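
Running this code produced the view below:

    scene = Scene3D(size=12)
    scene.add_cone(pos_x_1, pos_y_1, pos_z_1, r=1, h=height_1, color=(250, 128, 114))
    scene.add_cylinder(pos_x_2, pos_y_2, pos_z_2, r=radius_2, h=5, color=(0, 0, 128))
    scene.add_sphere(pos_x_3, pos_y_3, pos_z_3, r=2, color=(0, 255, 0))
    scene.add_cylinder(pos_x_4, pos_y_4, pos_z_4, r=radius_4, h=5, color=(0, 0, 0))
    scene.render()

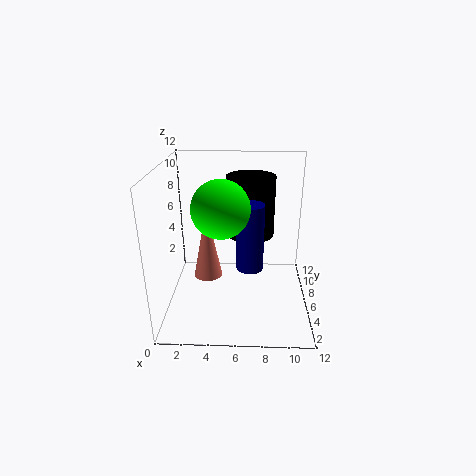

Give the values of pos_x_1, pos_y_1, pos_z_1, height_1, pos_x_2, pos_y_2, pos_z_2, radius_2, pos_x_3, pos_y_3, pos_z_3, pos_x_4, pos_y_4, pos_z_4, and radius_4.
pos_x_1 = 4; pos_y_1 = 2; pos_z_1 = 5; height_1 = 5; pos_x_2 = 7; pos_y_2 = 3; pos_z_2 = 5; radius_2 = 1; pos_x_3 = 5; pos_y_3 = 2; pos_z_3 = 10; pos_x_4 = 7; pos_y_4 = 7; pos_z_4 = 6; radius_4 = 2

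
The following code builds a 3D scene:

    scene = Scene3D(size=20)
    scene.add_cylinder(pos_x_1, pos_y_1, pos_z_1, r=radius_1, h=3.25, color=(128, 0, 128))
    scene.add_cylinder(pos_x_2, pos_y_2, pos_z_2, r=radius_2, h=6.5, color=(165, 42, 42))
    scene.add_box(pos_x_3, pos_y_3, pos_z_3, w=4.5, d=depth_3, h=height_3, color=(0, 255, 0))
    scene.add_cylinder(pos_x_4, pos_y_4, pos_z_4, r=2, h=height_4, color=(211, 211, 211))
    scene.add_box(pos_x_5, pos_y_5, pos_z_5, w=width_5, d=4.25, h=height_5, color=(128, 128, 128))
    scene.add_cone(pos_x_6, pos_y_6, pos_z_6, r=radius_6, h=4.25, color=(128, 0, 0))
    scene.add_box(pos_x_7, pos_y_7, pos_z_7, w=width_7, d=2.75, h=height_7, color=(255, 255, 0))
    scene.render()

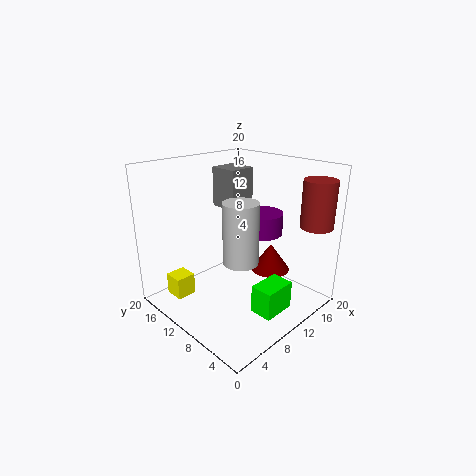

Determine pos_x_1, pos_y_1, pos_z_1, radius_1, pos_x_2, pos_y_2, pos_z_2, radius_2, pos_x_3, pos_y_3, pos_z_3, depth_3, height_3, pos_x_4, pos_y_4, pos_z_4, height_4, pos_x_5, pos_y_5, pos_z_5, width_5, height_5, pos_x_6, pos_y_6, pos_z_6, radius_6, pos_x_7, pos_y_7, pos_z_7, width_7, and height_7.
pos_x_1 = 16
pos_y_1 = 11
pos_z_1 = 8.75
radius_1 = 3.25
pos_x_2 = 17.25
pos_y_2 = 2.25
pos_z_2 = 11.75
radius_2 = 2.25
pos_x_3 = 7.25
pos_y_3 = 1.75
pos_z_3 = 2
depth_3 = 3
height_3 = 3.75
pos_x_4 = 4.25
pos_y_4 = 3.75
pos_z_4 = 10.75
height_4 = 7
pos_x_5 = 11.25
pos_y_5 = 12.25
pos_z_5 = 13
width_5 = 4
height_5 = 5.75
pos_x_6 = 16.75
pos_y_6 = 9.5
pos_z_6 = 2.75
radius_6 = 3
pos_x_7 = 2
pos_y_7 = 13.5
pos_z_7 = 2
width_7 = 2.75
height_7 = 3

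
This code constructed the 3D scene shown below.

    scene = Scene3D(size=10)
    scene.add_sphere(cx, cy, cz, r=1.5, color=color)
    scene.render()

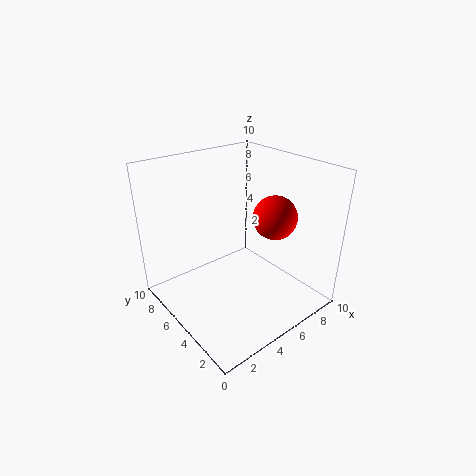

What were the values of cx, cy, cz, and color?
cx = 7
cy = 3.5
cz = 6.5
color = 'red'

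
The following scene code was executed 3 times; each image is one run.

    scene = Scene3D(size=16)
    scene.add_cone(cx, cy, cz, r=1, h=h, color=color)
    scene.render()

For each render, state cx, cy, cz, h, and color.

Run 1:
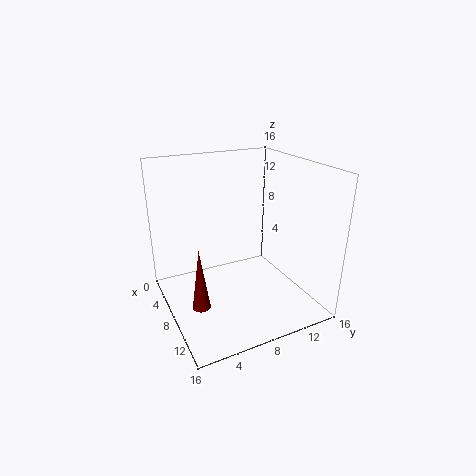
cx = 9, cy = 3, cz = 1, h = 7, color = 'maroon'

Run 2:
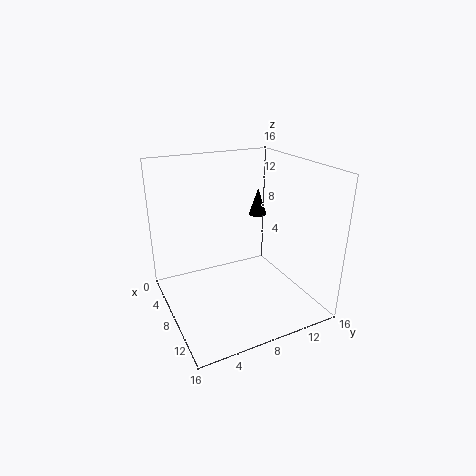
cx = 7, cy = 11, cz = 10, h = 3, color = 'black'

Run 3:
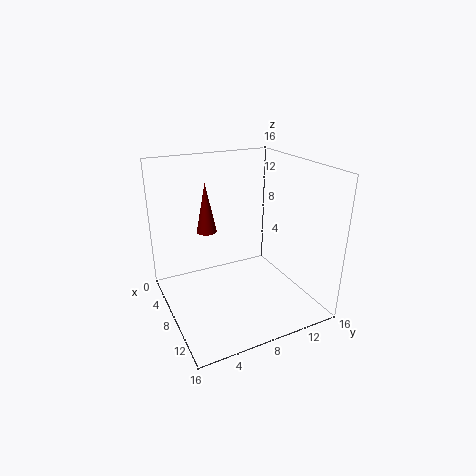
cx = 9, cy = 4, cz = 10, h = 5, color = 'maroon'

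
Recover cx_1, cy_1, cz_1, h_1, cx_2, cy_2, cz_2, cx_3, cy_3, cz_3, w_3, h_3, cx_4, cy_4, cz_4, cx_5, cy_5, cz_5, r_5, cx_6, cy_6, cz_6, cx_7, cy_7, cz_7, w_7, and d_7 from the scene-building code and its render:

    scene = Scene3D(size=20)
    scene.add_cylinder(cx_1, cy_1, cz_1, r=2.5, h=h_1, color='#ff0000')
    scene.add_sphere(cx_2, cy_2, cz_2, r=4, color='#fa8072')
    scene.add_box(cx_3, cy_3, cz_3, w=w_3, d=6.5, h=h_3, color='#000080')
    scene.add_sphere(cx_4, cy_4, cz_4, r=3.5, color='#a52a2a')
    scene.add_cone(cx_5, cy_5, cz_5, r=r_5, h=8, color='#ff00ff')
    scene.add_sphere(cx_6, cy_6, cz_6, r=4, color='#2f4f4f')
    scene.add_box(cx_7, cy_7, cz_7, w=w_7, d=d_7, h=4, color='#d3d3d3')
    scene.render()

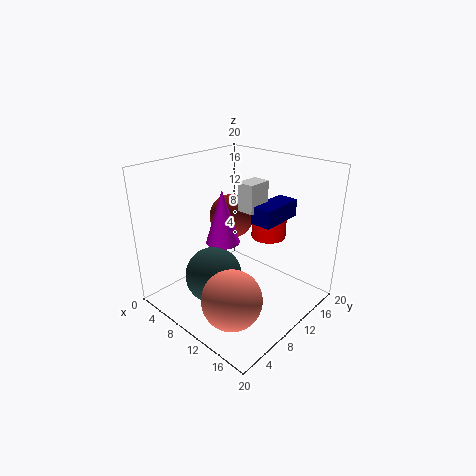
cx_1 = 11.5; cy_1 = 15; cz_1 = 9; h_1 = 4; cx_2 = 13.5; cy_2 = 5; cz_2 = 4; cx_3 = 11; cy_3 = 11.5; cz_3 = 12; w_3 = 3; h_3 = 2.5; cx_4 = 4; cy_4 = 15; cz_4 = 10; cx_5 = 6.5; cy_5 = 10.5; cz_5 = 8; r_5 = 2.5; cx_6 = 8; cy_6 = 7; cz_6 = 4.5; cx_7 = 9; cy_7 = 11; cz_7 = 13.5; w_7 = 2.5; d_7 = 3.5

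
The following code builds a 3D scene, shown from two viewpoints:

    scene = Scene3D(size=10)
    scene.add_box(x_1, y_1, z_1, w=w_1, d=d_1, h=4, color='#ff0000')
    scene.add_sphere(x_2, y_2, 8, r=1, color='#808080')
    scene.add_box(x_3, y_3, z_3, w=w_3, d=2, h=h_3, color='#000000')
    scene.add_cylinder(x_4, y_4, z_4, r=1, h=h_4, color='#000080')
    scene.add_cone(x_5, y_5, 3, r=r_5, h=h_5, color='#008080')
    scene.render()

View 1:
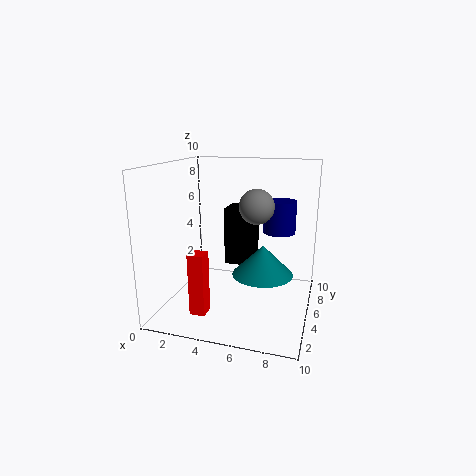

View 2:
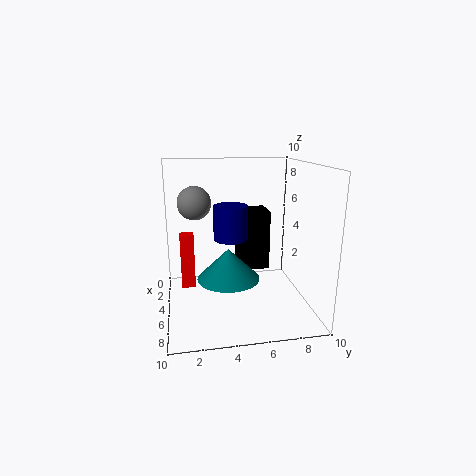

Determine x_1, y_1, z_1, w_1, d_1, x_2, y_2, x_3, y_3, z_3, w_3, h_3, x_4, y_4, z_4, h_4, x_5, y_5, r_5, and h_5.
x_1 = 3, y_1 = 1, z_1 = 1, w_1 = 1, d_1 = 1, x_2 = 7, y_2 = 2, x_3 = 4, y_3 = 5, z_3 = 3, w_3 = 2, h_3 = 4, x_4 = 8, y_4 = 4, z_4 = 6, h_4 = 2, x_5 = 7, y_5 = 4, r_5 = 2, h_5 = 2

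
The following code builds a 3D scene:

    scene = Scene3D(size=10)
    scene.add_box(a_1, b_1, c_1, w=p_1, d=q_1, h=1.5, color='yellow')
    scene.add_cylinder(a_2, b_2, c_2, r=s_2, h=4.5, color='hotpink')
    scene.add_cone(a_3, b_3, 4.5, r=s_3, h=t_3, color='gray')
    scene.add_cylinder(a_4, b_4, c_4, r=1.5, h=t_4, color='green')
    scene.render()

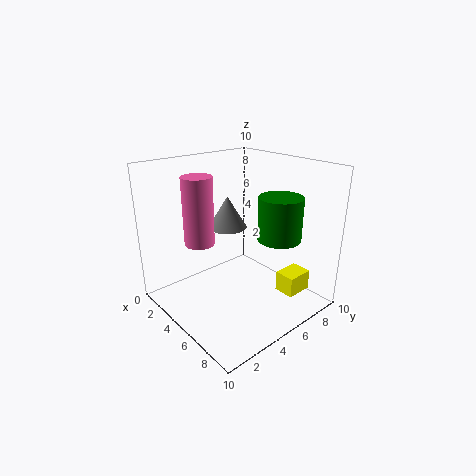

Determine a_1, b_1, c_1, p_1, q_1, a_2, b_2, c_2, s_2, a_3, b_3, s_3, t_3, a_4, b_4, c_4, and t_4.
a_1 = 6.5, b_1 = 7.5, c_1 = 0.5, p_1 = 1.5, q_1 = 2, a_2 = 4, b_2 = 2.5, c_2 = 5, s_2 = 1, a_3 = 2, b_3 = 6.5, s_3 = 1.5, t_3 = 2.5, a_4 = 7, b_4 = 7, c_4 = 5, t_4 = 3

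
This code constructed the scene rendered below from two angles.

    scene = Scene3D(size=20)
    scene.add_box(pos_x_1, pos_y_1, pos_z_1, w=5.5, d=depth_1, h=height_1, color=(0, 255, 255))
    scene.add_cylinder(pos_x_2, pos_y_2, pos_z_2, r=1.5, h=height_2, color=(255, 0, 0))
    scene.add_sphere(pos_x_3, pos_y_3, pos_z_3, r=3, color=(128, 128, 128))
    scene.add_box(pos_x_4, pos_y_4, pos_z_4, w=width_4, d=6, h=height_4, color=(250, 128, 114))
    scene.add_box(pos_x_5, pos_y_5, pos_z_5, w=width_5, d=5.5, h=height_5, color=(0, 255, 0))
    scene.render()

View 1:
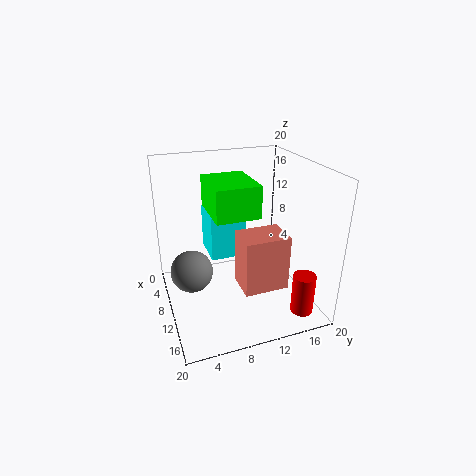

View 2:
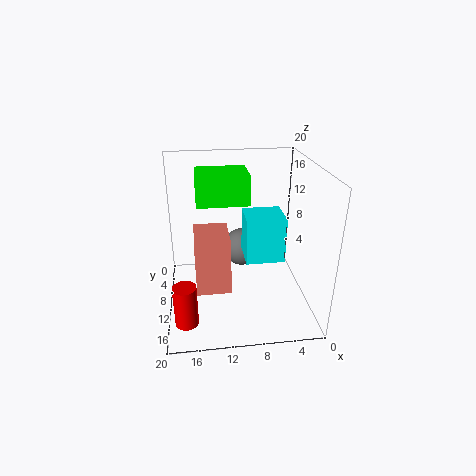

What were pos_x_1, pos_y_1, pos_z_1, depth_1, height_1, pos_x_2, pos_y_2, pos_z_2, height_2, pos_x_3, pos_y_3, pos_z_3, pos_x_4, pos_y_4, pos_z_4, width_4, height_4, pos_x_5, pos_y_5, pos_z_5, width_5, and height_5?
pos_x_1 = 3.5; pos_y_1 = 6.5; pos_z_1 = 6.5; depth_1 = 5; height_1 = 6.5; pos_x_2 = 17.5; pos_y_2 = 16.5; pos_z_2 = 1.5; height_2 = 5.5; pos_x_3 = 8.5; pos_y_3 = 3.5; pos_z_3 = 5; pos_x_4 = 11.5; pos_y_4 = 9; pos_z_4 = 4.5; width_4 = 4.5; height_4 = 7.5; pos_x_5 = 8.5; pos_y_5 = 5.5; pos_z_5 = 15; width_5 = 7; height_5 = 4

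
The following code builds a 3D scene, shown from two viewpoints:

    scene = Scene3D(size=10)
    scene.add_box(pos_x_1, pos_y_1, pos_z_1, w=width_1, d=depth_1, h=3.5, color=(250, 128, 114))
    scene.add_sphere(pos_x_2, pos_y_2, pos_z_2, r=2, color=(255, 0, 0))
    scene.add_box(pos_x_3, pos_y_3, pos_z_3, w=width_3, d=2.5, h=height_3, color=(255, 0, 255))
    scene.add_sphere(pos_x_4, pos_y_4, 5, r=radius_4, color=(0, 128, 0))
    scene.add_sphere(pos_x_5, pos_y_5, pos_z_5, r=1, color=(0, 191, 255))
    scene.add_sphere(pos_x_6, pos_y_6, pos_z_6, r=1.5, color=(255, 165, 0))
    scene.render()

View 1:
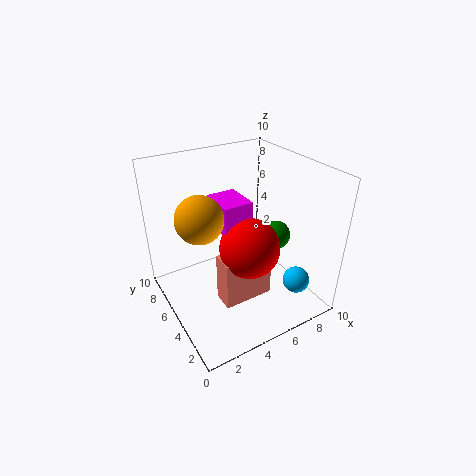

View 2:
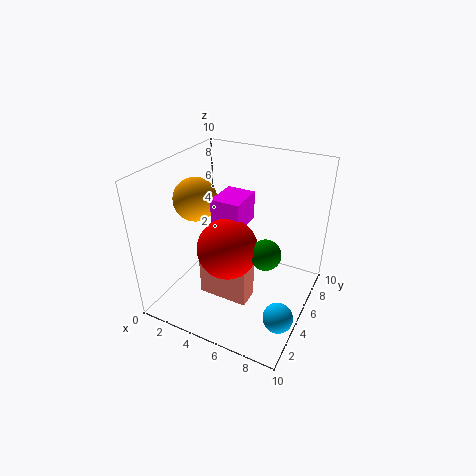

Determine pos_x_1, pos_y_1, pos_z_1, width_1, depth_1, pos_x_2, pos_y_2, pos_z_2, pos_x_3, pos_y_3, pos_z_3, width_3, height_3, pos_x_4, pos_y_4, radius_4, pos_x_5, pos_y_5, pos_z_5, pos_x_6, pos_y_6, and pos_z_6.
pos_x_1 = 3
pos_y_1 = 3
pos_z_1 = 1
width_1 = 3.5
depth_1 = 1.5
pos_x_2 = 5
pos_y_2 = 3.5
pos_z_2 = 5
pos_x_3 = 3.5
pos_y_3 = 4
pos_z_3 = 6
width_3 = 2
height_3 = 2
pos_x_4 = 7.5
pos_y_4 = 4
radius_4 = 1
pos_x_5 = 9
pos_y_5 = 3
pos_z_5 = 1
pos_x_6 = 2
pos_y_6 = 4.5
pos_z_6 = 7.5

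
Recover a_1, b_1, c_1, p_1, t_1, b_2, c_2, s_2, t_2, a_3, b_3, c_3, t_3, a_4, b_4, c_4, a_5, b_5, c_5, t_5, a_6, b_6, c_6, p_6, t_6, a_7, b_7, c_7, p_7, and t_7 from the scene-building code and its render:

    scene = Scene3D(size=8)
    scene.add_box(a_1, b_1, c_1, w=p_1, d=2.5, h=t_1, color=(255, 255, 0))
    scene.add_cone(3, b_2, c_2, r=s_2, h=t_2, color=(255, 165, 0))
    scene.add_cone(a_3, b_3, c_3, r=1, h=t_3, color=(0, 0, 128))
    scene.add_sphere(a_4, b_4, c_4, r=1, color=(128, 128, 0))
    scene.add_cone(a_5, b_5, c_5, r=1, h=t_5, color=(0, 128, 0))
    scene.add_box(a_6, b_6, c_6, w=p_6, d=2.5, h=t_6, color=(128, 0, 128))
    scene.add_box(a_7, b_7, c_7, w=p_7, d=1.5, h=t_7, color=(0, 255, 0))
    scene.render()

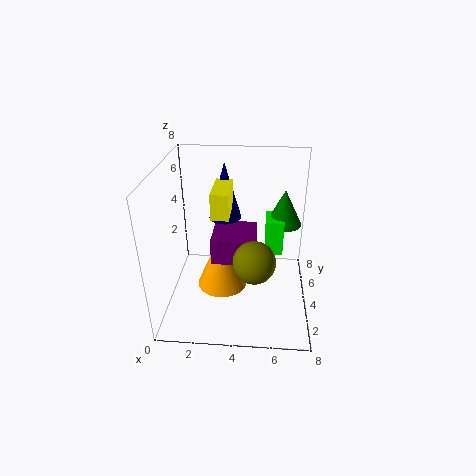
a_1 = 2.5
b_1 = 4
c_1 = 5
p_1 = 1
t_1 = 1.5
b_2 = 4.5
c_2 = 0.5
s_2 = 1.5
t_2 = 3.5
a_3 = 3
b_3 = 6.5
c_3 = 4
t_3 = 3.5
a_4 = 5
b_4 = 1
c_4 = 4.5
a_5 = 6.5
b_5 = 5
c_5 = 4.5
t_5 = 2
a_6 = 2.5
b_6 = 3.5
c_6 = 2.5
p_6 = 2.5
t_6 = 1.5
a_7 = 5.5
b_7 = 4
c_7 = 3
p_7 = 1
t_7 = 2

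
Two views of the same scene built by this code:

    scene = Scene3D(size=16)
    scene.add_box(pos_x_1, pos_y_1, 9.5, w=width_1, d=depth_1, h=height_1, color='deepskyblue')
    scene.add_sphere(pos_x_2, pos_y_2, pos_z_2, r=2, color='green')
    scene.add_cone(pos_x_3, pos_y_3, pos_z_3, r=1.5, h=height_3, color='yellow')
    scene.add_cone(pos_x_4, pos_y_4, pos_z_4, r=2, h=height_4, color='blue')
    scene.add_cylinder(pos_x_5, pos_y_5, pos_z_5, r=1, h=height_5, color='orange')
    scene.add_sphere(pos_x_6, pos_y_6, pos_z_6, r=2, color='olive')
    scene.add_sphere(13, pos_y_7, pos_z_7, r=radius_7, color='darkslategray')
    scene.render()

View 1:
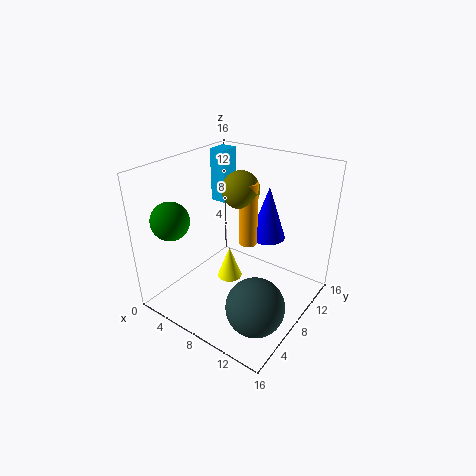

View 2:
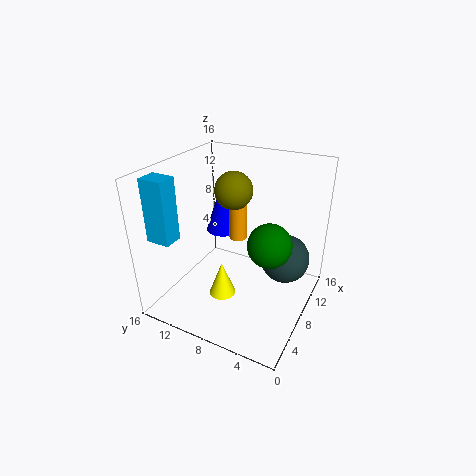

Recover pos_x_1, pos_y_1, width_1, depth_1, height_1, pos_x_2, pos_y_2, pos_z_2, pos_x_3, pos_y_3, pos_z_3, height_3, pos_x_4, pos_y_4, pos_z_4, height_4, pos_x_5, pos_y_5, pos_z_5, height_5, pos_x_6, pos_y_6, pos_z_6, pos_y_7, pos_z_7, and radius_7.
pos_x_1 = 1; pos_y_1 = 12; width_1 = 2; depth_1 = 2.5; height_1 = 6.5; pos_x_2 = 3.5; pos_y_2 = 2.5; pos_z_2 = 11; pos_x_3 = 6; pos_y_3 = 9; pos_z_3 = 1.5; height_3 = 4; pos_x_4 = 10; pos_y_4 = 11; pos_z_4 = 7.5; height_4 = 6; pos_x_5 = 9; pos_y_5 = 8.5; pos_z_5 = 7.5; height_5 = 7; pos_x_6 = 8; pos_y_6 = 8.5; pos_z_6 = 13.5; pos_y_7 = 4; pos_z_7 = 3.5; radius_7 = 3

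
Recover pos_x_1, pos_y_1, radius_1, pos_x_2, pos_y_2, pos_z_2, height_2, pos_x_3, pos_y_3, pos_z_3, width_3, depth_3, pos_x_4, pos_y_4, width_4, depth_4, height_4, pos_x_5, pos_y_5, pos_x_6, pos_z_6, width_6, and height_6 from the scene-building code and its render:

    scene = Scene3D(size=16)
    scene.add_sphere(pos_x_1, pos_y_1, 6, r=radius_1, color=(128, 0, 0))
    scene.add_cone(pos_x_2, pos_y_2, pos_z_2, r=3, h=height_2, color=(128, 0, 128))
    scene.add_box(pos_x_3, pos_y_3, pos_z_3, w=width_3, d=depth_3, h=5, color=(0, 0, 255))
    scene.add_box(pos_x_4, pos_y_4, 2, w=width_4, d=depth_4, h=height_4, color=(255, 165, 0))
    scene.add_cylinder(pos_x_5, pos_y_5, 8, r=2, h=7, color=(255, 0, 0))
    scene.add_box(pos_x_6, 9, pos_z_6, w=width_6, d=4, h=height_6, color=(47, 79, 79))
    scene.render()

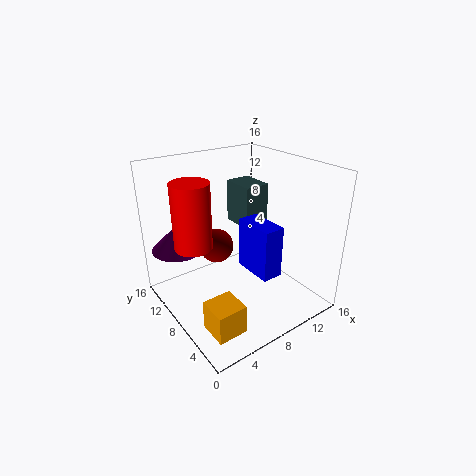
pos_x_1 = 7; pos_y_1 = 11; radius_1 = 2; pos_x_2 = 3; pos_y_2 = 13; pos_z_2 = 6; height_2 = 3; pos_x_3 = 6; pos_y_3 = 1; pos_z_3 = 7; width_3 = 2; depth_3 = 4; pos_x_4 = 1; pos_y_4 = 1; width_4 = 3; depth_4 = 3; height_4 = 3; pos_x_5 = 3; pos_y_5 = 9; pos_x_6 = 10; pos_z_6 = 8; width_6 = 3; height_6 = 5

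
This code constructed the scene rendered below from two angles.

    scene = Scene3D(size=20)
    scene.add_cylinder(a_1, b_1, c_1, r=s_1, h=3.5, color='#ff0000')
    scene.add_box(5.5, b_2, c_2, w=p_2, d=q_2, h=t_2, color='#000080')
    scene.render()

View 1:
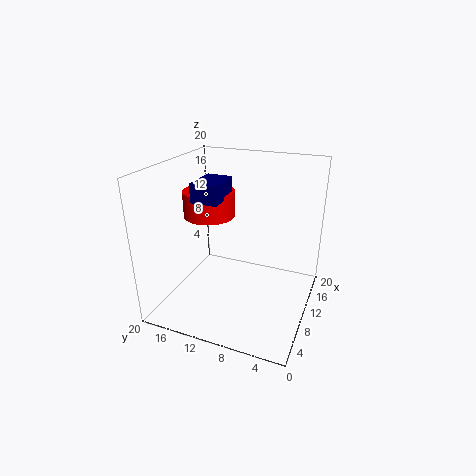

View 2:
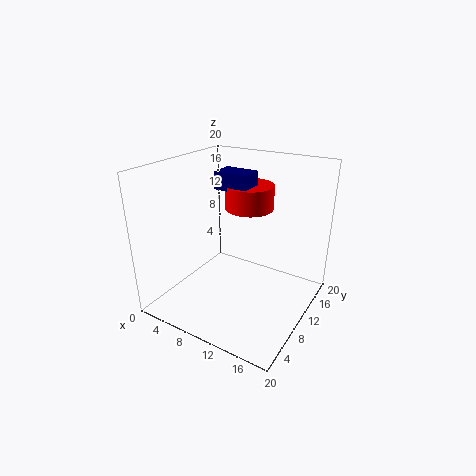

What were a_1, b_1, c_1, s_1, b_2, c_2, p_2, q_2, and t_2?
a_1 = 9.5
b_1 = 14
c_1 = 13
s_1 = 3.5
b_2 = 11
c_2 = 16
p_2 = 5
q_2 = 3.5
t_2 = 2.5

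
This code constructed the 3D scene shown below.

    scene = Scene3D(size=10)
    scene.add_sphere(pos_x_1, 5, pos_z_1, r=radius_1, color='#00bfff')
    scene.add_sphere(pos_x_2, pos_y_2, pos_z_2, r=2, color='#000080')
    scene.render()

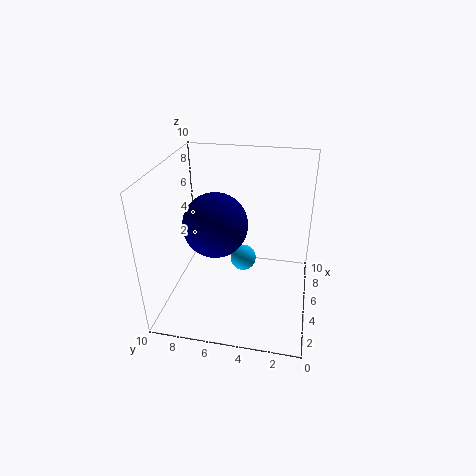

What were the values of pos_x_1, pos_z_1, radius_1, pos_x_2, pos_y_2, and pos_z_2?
pos_x_1 = 7
pos_z_1 = 2
radius_1 = 1
pos_x_2 = 3
pos_y_2 = 6
pos_z_2 = 7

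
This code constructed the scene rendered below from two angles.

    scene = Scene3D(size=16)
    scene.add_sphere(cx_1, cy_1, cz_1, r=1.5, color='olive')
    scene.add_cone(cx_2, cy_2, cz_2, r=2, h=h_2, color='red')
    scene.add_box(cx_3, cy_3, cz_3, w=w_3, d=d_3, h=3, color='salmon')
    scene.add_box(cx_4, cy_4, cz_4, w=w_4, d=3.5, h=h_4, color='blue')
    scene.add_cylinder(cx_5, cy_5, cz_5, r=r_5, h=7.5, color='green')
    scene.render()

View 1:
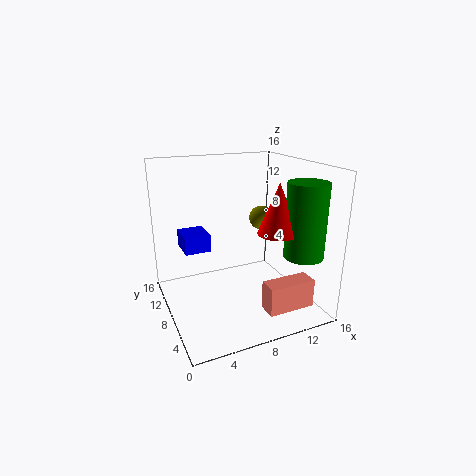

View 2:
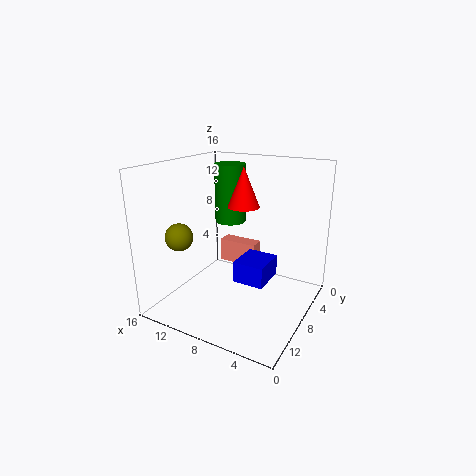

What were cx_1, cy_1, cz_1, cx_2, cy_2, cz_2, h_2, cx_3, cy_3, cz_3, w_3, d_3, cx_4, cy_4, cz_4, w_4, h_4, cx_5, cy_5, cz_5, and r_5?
cx_1 = 13, cy_1 = 12, cz_1 = 8.5, cx_2 = 10, cy_2 = 3, cz_2 = 10, h_2 = 5, cx_3 = 8.5, cy_3 = 1, cz_3 = 2, w_3 = 5, d_3 = 2, cx_4 = 2.5, cy_4 = 10, cz_4 = 6, w_4 = 3, h_4 = 2, cx_5 = 12.5, cy_5 = 2, cz_5 = 7.5, r_5 = 2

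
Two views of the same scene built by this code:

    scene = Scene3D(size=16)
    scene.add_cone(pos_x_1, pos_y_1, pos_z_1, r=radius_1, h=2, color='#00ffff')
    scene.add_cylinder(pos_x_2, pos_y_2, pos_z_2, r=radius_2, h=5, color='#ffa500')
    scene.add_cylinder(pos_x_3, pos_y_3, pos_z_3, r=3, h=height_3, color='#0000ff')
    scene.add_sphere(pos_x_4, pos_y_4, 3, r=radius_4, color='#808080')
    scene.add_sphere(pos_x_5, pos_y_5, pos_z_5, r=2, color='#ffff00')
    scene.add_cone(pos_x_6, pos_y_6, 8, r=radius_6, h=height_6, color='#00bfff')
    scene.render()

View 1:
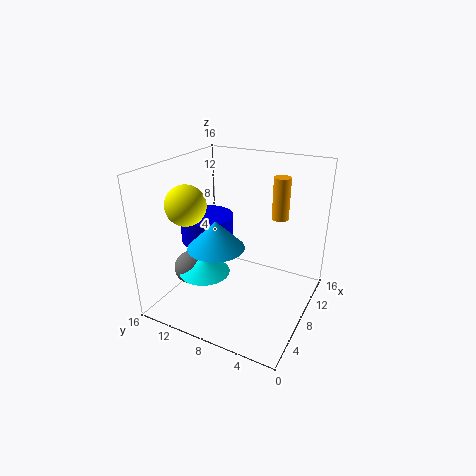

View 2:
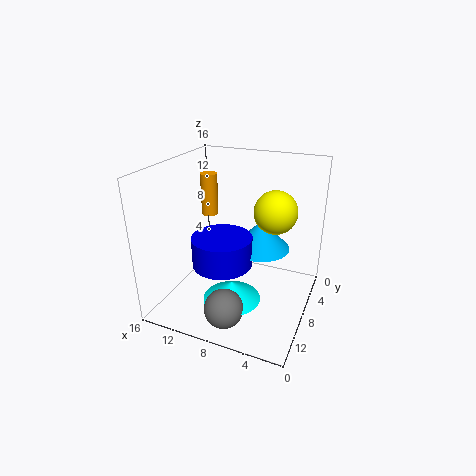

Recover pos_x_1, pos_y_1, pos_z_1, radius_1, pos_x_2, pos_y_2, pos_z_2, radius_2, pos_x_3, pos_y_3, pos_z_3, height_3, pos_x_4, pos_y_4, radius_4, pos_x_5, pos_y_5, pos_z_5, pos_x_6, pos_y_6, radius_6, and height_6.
pos_x_1 = 7, pos_y_1 = 12, pos_z_1 = 3, radius_1 = 3, pos_x_2 = 13, pos_y_2 = 5, pos_z_2 = 9, radius_2 = 1, pos_x_3 = 8, pos_y_3 = 12, pos_z_3 = 7, height_3 = 3, pos_x_4 = 7, pos_y_4 = 14, radius_4 = 2, pos_x_5 = 3, pos_y_5 = 11, pos_z_5 = 13, pos_x_6 = 5, pos_y_6 = 9, radius_6 = 3, height_6 = 3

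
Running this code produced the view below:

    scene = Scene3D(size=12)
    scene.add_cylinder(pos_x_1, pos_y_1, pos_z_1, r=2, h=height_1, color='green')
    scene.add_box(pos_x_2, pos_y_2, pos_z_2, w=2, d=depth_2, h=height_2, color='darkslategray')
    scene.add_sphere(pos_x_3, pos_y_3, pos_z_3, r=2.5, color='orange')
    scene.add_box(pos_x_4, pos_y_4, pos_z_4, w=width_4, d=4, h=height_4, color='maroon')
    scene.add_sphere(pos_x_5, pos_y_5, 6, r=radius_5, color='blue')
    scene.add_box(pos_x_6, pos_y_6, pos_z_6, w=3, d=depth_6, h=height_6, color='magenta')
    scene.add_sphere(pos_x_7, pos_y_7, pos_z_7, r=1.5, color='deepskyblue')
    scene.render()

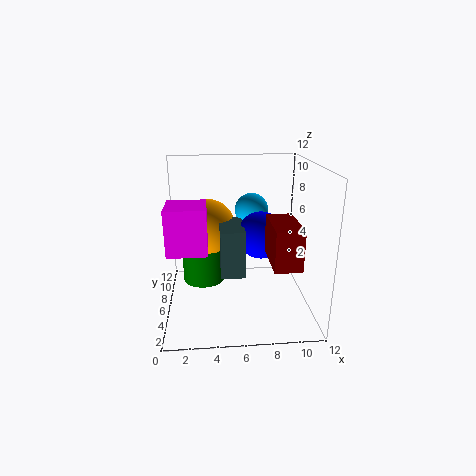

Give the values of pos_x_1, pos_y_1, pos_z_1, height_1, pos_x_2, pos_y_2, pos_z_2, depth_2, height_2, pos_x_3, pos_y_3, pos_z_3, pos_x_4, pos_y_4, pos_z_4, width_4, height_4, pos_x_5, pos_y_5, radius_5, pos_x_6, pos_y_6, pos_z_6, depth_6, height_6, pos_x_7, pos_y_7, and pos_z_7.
pos_x_1 = 3; pos_y_1 = 9.5; pos_z_1 = 0.5; height_1 = 5.5; pos_x_2 = 4.5; pos_y_2 = 4.5; pos_z_2 = 3; depth_2 = 4; height_2 = 4; pos_x_3 = 3.5; pos_y_3 = 9; pos_z_3 = 6; pos_x_4 = 8; pos_y_4 = 0.5; pos_z_4 = 5.5; width_4 = 2; height_4 = 3; pos_x_5 = 8; pos_y_5 = 6.5; radius_5 = 2; pos_x_6 = 0.5; pos_y_6 = 2.5; pos_z_6 = 6; depth_6 = 3; height_6 = 3.5; pos_x_7 = 7.5; pos_y_7 = 9; pos_z_7 = 7.5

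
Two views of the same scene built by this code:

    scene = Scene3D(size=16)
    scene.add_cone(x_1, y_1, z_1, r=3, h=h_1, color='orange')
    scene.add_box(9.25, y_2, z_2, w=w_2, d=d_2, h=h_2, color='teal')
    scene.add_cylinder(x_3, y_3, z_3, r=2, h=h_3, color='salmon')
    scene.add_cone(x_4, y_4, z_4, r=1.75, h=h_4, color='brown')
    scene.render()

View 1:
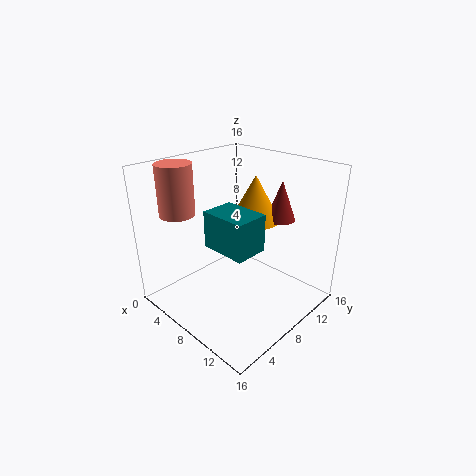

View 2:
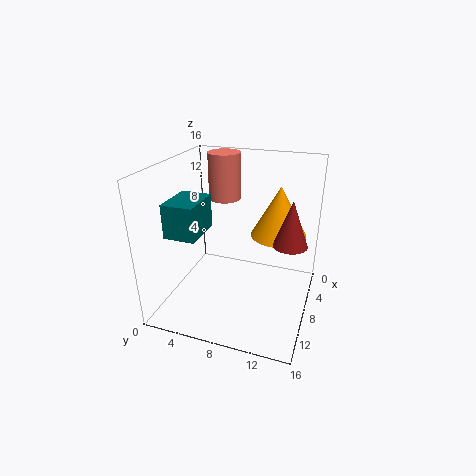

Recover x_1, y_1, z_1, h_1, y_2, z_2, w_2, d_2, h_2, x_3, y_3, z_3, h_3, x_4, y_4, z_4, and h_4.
x_1 = 6.75; y_1 = 12.25; z_1 = 8.5; h_1 = 5.5; y_2 = 2.25; z_2 = 9.75; w_2 = 4.5; d_2 = 3.25; h_2 = 3.5; x_3 = 2.25; y_3 = 4.25; z_3 = 10.25; h_3 = 5.75; x_4 = 9.25; y_4 = 14; z_4 = 8.75; h_4 = 4.75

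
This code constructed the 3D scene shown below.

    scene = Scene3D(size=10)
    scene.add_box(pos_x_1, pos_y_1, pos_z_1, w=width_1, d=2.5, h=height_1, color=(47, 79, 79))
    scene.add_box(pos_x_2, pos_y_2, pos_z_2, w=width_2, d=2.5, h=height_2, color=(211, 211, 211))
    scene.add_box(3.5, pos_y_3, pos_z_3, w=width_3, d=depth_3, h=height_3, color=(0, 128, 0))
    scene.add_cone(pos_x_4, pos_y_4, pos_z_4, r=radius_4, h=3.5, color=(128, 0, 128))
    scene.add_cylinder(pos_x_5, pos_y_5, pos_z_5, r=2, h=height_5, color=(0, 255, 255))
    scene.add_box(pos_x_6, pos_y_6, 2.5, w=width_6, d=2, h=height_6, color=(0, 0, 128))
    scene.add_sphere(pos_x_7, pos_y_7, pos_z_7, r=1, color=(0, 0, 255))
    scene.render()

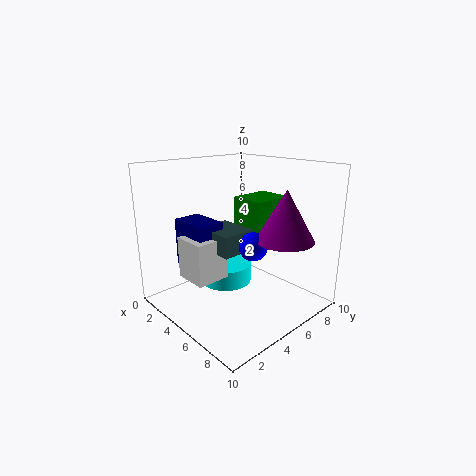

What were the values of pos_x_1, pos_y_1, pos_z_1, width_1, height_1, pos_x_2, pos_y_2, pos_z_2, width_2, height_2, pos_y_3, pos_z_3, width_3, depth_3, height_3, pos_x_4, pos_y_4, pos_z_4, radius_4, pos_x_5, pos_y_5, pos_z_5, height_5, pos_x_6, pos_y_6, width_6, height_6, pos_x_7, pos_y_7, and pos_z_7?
pos_x_1 = 2.5
pos_y_1 = 3.5
pos_z_1 = 4
width_1 = 3
height_1 = 1.5
pos_x_2 = 2
pos_y_2 = 2
pos_z_2 = 2
width_2 = 2.5
height_2 = 3
pos_y_3 = 6
pos_z_3 = 4
width_3 = 2.5
depth_3 = 3
height_3 = 3.5
pos_x_4 = 7.5
pos_y_4 = 7
pos_z_4 = 5
radius_4 = 2
pos_x_5 = 2.5
pos_y_5 = 6
pos_z_5 = 0.5
height_5 = 1.5
pos_x_6 = 1
pos_y_6 = 2.5
width_6 = 3
height_6 = 3.5
pos_x_7 = 6
pos_y_7 = 5.5
pos_z_7 = 4.5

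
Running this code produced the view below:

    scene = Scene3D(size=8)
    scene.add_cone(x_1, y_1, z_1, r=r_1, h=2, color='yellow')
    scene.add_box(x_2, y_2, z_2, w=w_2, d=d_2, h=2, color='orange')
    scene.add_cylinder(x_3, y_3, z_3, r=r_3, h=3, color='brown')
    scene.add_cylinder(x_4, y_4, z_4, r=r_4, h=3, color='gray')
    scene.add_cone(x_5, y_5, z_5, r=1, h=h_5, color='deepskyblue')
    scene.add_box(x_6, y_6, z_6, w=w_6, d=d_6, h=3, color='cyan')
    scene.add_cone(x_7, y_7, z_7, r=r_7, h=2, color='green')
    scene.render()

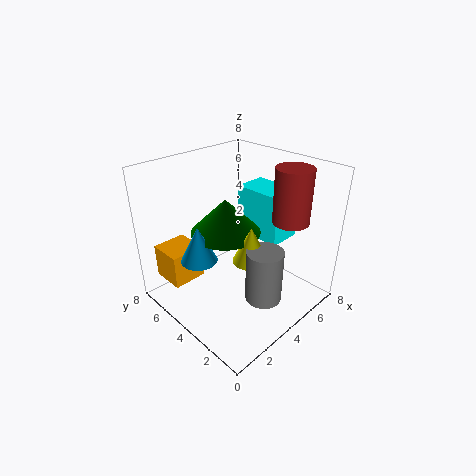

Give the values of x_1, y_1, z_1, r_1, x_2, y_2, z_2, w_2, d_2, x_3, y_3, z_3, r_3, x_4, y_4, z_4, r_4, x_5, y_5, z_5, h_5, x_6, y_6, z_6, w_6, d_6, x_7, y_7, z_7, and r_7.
x_1 = 4, y_1 = 3, z_1 = 3, r_1 = 1, x_2 = 1, y_2 = 6, z_2 = 1, w_2 = 2, d_2 = 2, x_3 = 6, y_3 = 2, z_3 = 5, r_3 = 1, x_4 = 4, y_4 = 2, z_4 = 1, r_4 = 1, x_5 = 2, y_5 = 5, z_5 = 3, h_5 = 2, x_6 = 6, y_6 = 3, z_6 = 3, w_6 = 2, d_6 = 3, x_7 = 4, y_7 = 5, z_7 = 4, r_7 = 2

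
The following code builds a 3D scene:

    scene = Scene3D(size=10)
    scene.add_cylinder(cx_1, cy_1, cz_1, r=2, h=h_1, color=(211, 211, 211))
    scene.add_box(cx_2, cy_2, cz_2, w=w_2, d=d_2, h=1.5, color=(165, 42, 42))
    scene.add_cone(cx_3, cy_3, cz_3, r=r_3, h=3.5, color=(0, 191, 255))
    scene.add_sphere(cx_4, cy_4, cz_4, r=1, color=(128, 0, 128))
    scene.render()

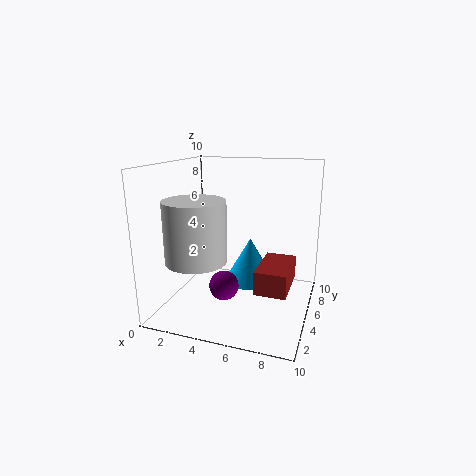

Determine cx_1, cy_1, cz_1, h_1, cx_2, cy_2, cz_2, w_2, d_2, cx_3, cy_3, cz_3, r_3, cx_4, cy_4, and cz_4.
cx_1 = 3, cy_1 = 2.5, cz_1 = 4, h_1 = 4, cx_2 = 7, cy_2 = 2, cz_2 = 2.5, w_2 = 2, d_2 = 3.5, cx_3 = 5, cy_3 = 8, cz_3 = 0.5, r_3 = 2, cx_4 = 4.5, cy_4 = 3.5, cz_4 = 2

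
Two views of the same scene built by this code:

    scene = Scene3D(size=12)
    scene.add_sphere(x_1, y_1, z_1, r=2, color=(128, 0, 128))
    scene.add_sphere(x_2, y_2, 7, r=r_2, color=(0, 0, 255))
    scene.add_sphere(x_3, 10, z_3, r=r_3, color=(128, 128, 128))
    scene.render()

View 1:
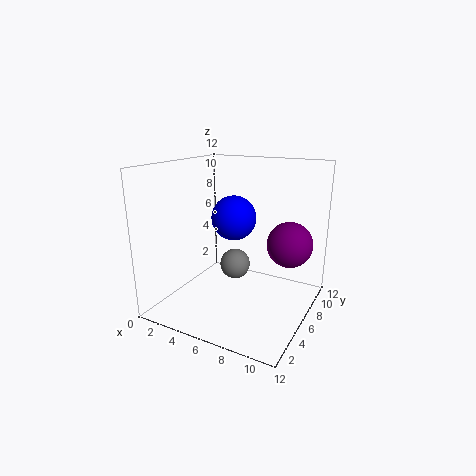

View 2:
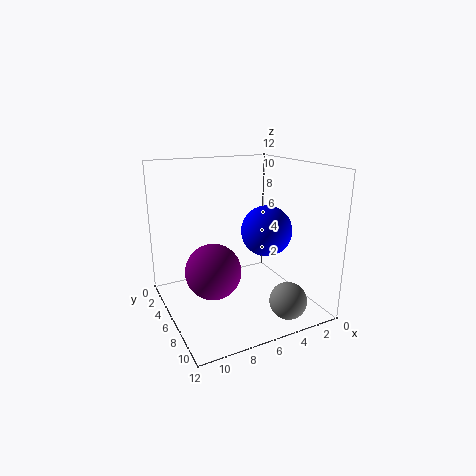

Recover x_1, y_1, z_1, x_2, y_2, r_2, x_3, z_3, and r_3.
x_1 = 9.5; y_1 = 9; z_1 = 5; x_2 = 4.5; y_2 = 8; r_2 = 2; x_3 = 3.5; z_3 = 1.5; r_3 = 1.5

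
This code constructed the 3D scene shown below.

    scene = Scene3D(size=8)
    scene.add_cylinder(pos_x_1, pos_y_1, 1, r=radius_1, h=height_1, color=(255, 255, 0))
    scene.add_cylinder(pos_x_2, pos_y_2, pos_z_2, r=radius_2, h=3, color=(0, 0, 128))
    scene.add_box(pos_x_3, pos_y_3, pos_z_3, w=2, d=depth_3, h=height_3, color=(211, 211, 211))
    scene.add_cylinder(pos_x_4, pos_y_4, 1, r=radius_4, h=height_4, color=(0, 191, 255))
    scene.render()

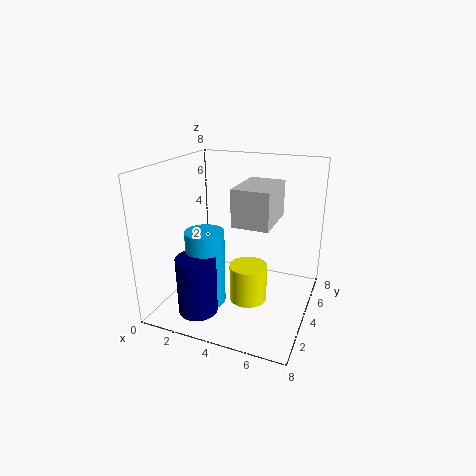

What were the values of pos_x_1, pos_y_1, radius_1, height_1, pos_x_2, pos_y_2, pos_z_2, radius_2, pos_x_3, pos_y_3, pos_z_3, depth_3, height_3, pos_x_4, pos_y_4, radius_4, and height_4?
pos_x_1 = 5, pos_y_1 = 3, radius_1 = 1, height_1 = 2, pos_x_2 = 3, pos_y_2 = 1, pos_z_2 = 1, radius_2 = 1, pos_x_3 = 4, pos_y_3 = 3, pos_z_3 = 5, depth_3 = 3, height_3 = 2, pos_x_4 = 3, pos_y_4 = 2, radius_4 = 1, height_4 = 4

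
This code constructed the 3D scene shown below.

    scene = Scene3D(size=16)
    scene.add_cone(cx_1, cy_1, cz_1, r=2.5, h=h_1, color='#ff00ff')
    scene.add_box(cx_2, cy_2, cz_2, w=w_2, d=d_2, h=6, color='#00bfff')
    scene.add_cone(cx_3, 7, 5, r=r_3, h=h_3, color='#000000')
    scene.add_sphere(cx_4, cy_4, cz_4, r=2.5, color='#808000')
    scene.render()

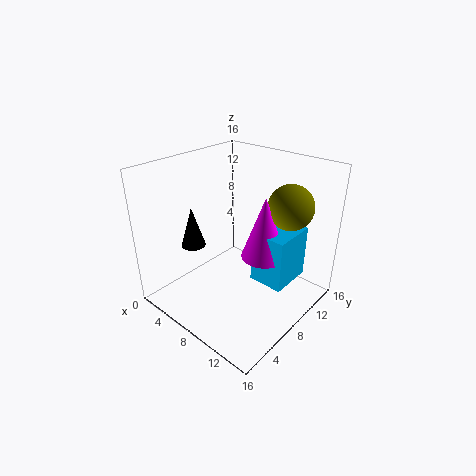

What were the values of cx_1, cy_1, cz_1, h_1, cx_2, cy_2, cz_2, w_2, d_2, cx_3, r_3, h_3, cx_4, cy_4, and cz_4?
cx_1 = 10.5; cy_1 = 9.5; cz_1 = 6; h_1 = 7; cx_2 = 9.5; cy_2 = 8.5; cz_2 = 3; w_2 = 4; d_2 = 5; cx_3 = 1.5; r_3 = 1.5; h_3 = 5; cx_4 = 12; cy_4 = 12; cz_4 = 11.5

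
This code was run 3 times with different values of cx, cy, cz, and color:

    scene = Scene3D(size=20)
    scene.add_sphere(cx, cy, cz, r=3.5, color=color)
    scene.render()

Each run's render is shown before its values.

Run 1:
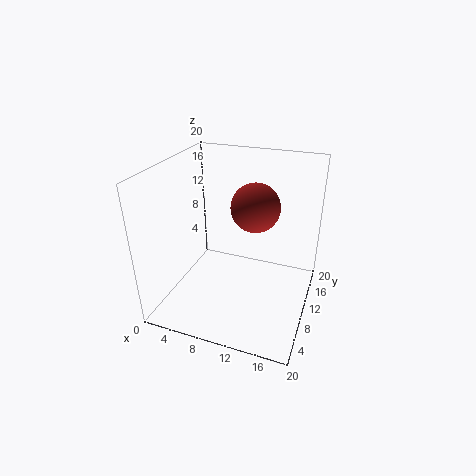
cx = 11.5; cy = 13; cz = 13.5; color = 'brown'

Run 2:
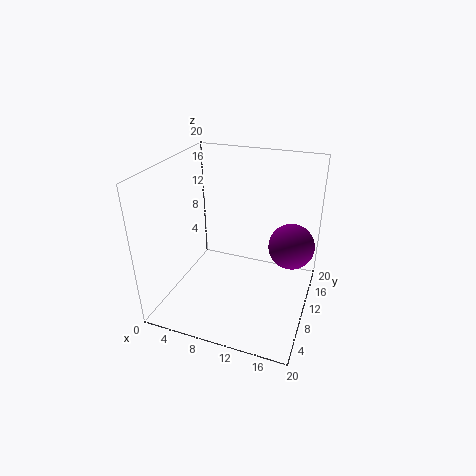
cx = 16.5; cy = 16; cz = 6.5; color = 'purple'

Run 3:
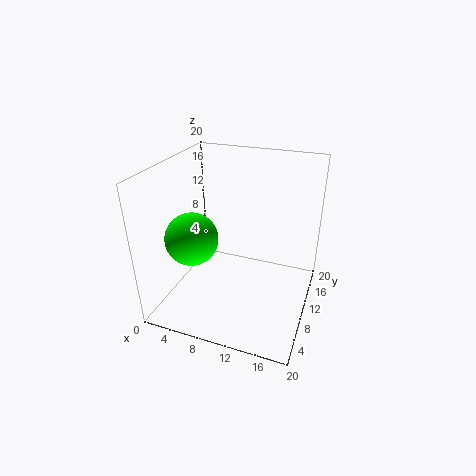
cx = 5; cy = 6; cz = 11; color = 'lime'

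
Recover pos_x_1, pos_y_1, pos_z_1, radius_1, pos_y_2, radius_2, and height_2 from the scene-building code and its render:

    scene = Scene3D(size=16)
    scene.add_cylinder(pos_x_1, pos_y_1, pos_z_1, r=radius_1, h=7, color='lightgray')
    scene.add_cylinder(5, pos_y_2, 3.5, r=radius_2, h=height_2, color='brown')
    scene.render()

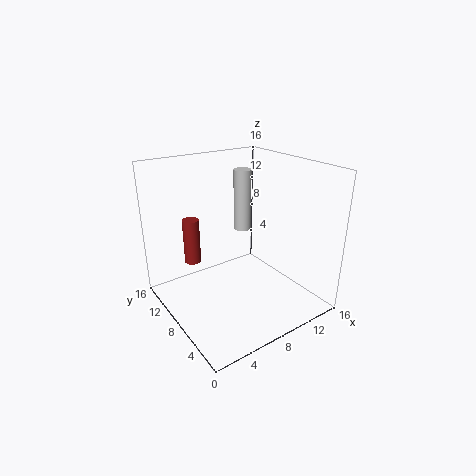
pos_x_1 = 10, pos_y_1 = 10, pos_z_1 = 8, radius_1 = 1, pos_y_2 = 13.5, radius_2 = 1, height_2 = 5.5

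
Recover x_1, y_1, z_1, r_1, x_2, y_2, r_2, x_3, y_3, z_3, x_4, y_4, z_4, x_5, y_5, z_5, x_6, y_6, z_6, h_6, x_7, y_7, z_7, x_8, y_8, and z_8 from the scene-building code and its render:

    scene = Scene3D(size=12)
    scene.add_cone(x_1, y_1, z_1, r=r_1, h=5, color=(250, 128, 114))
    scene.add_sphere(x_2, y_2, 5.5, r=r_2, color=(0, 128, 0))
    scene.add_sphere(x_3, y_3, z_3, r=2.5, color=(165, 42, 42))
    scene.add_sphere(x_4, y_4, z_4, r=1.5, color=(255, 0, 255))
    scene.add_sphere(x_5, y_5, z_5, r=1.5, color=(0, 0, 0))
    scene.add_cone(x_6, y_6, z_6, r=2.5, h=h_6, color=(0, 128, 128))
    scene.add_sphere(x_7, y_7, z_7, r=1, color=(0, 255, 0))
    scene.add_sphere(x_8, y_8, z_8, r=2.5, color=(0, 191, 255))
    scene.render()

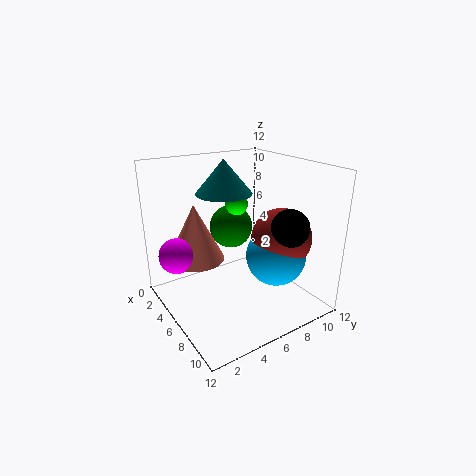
x_1 = 3
y_1 = 3.5
z_1 = 3.5
r_1 = 2.5
x_2 = 2.5
y_2 = 7.5
r_2 = 2
x_3 = 8
y_3 = 9
z_3 = 6
x_4 = 3.5
y_4 = 1.5
z_4 = 4.5
x_5 = 9.5
y_5 = 8.5
z_5 = 7.5
x_6 = 3
y_6 = 6.5
z_6 = 9
h_6 = 3
x_7 = 3.5
y_7 = 7.5
z_7 = 8
x_8 = 8
y_8 = 8.5
z_8 = 4.5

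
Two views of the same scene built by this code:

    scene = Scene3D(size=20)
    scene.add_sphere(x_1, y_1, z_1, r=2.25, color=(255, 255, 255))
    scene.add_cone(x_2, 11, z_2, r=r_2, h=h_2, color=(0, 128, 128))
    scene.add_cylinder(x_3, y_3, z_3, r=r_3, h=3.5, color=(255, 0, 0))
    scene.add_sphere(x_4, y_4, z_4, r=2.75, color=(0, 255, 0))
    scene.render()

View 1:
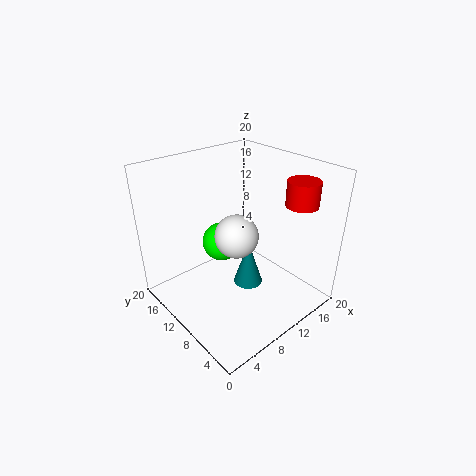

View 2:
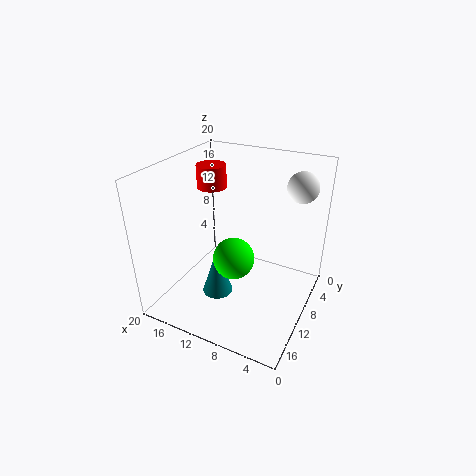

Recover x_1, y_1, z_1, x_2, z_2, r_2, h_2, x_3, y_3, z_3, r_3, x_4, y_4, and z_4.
x_1 = 3.5, y_1 = 2.75, z_1 = 16, x_2 = 13, z_2 = 0.5, r_2 = 2.25, h_2 = 7, x_3 = 17, y_3 = 5, z_3 = 14.5, r_3 = 2.25, x_4 = 9.25, y_4 = 12.75, z_4 = 8.5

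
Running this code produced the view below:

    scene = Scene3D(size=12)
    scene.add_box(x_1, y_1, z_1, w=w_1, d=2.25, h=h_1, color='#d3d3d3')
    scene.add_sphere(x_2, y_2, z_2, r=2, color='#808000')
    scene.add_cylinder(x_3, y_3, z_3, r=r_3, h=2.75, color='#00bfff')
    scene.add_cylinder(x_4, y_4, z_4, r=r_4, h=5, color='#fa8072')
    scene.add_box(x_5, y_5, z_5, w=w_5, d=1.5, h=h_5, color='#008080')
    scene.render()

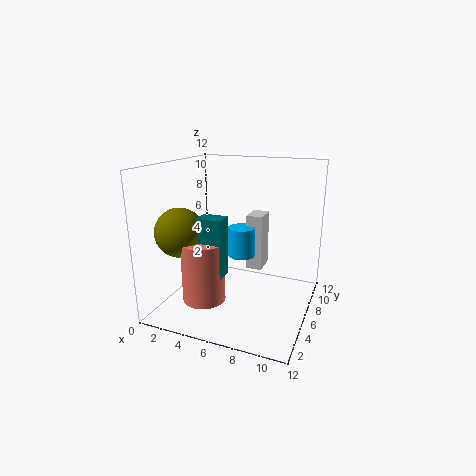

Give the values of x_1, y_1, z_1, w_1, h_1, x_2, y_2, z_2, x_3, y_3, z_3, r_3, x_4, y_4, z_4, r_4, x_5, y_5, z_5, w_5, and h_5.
x_1 = 5.5, y_1 = 9.25, z_1 = 1.75, w_1 = 1.5, h_1 = 5.25, x_2 = 2, y_2 = 3.5, z_2 = 6.75, x_3 = 5.25, y_3 = 8.75, z_3 = 3.25, r_3 = 1.25, x_4 = 4, y_4 = 3.5, z_4 = 1.25, r_4 = 1.75, x_5 = 3.75, y_5 = 3, z_5 = 3.5, w_5 = 2, h_5 = 4.75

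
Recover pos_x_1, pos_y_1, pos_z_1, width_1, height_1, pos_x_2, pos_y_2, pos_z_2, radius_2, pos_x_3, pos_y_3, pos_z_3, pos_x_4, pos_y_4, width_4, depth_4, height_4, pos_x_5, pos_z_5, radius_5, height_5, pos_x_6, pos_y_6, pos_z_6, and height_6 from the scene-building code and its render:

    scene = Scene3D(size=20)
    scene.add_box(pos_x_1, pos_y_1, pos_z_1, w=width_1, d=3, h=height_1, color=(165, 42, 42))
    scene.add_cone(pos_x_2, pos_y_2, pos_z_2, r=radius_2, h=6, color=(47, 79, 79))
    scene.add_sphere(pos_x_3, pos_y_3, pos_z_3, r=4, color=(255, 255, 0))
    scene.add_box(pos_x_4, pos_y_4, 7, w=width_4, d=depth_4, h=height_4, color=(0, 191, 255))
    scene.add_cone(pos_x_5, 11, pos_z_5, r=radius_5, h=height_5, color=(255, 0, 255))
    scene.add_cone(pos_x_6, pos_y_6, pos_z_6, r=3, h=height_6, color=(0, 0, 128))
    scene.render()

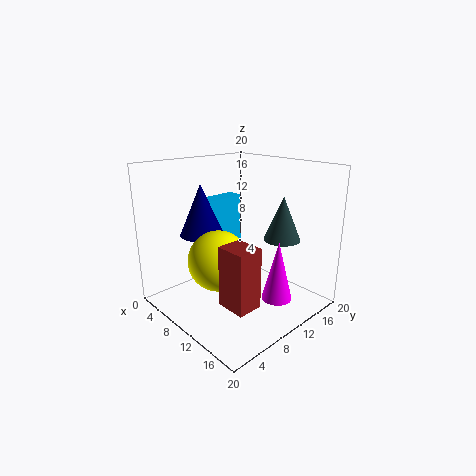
pos_x_1 = 16, pos_y_1 = 1.5, pos_z_1 = 6, width_1 = 3.5, height_1 = 7, pos_x_2 = 14.5, pos_y_2 = 14, pos_z_2 = 10, radius_2 = 2.5, pos_x_3 = 10.5, pos_y_3 = 6, pos_z_3 = 8, pos_x_4 = 4.5, pos_y_4 = 7, width_4 = 2.5, depth_4 = 6.5, height_4 = 8, pos_x_5 = 16.5, pos_z_5 = 3, radius_5 = 2, height_5 = 8, pos_x_6 = 6.5, pos_y_6 = 6.5, pos_z_6 = 10.5, height_6 = 7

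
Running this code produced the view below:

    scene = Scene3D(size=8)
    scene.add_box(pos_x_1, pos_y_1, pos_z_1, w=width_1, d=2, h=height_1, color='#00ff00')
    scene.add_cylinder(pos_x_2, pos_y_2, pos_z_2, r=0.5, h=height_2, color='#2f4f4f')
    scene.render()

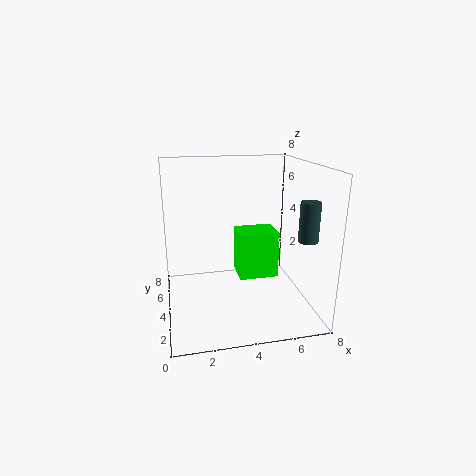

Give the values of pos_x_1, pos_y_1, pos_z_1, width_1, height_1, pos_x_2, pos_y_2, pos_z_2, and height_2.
pos_x_1 = 4.5; pos_y_1 = 5.5; pos_z_1 = 0.5; width_1 = 2.5; height_1 = 3; pos_x_2 = 7; pos_y_2 = 1.5; pos_z_2 = 4.5; height_2 = 2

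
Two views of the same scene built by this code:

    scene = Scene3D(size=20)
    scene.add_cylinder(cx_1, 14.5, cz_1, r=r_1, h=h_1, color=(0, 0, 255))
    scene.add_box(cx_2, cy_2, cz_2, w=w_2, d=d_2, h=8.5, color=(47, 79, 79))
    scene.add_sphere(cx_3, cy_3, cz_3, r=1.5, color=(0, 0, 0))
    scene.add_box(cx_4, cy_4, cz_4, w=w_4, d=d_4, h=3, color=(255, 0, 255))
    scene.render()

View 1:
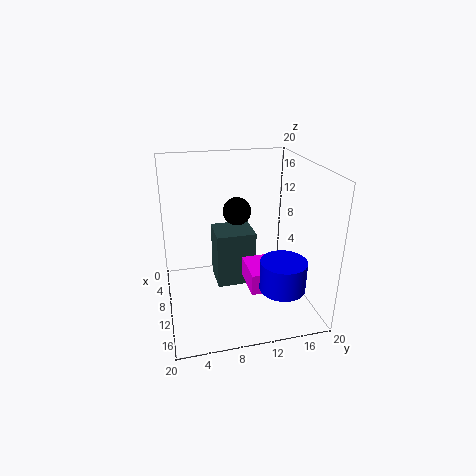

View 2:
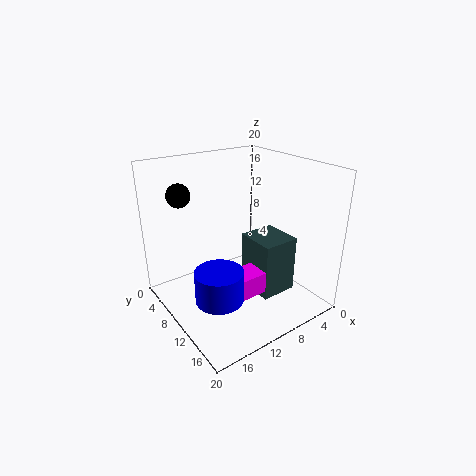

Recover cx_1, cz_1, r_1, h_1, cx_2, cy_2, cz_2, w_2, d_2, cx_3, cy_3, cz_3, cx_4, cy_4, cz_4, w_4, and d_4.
cx_1 = 16, cz_1 = 5, r_1 = 3, h_1 = 4, cx_2 = 2, cy_2 = 7.5, cz_2 = 0.5, w_2 = 5.5, d_2 = 6, cx_3 = 17.5, cy_3 = 8, cz_3 = 17, cx_4 = 8.5, cy_4 = 11, cz_4 = 3, w_4 = 5.5, d_4 = 3.5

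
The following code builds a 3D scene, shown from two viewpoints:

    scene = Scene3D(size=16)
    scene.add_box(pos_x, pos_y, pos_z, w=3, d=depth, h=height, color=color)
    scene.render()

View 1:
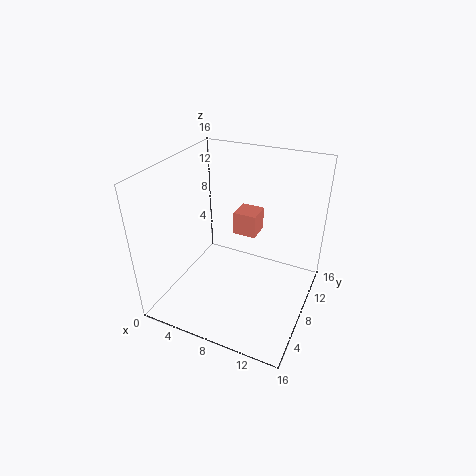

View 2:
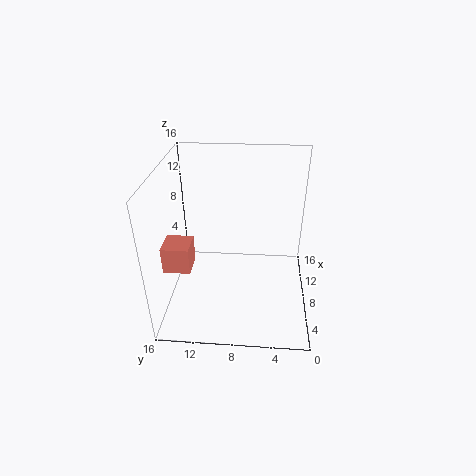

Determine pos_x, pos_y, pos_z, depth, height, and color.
pos_x = 5
pos_y = 13
pos_z = 5
depth = 3
height = 3
color = 'salmon'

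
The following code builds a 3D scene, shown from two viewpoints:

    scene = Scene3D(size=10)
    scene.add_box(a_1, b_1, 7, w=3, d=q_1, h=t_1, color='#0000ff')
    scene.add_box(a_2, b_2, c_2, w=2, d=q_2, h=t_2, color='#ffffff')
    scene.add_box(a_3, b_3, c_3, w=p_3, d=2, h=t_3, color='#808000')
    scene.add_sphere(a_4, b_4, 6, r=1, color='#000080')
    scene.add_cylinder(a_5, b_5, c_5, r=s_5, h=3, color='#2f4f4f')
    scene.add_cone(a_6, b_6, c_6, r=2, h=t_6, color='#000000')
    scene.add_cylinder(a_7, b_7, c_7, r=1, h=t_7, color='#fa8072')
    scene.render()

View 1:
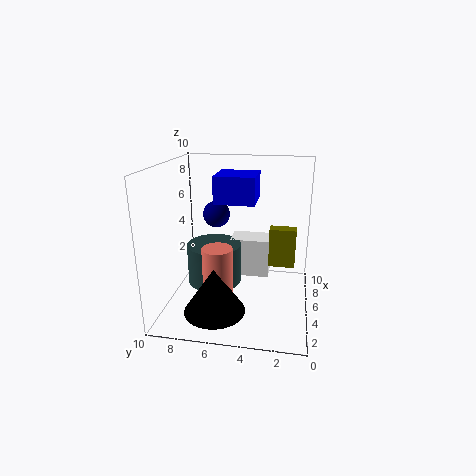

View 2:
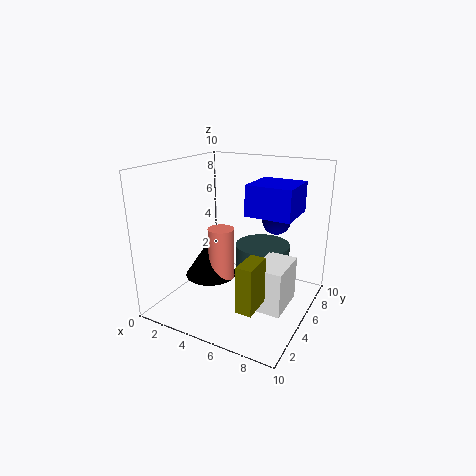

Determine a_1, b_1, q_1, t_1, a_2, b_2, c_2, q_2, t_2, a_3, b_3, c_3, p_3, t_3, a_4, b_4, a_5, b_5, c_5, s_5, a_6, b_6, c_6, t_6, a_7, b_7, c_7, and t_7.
a_1 = 6, b_1 = 4, q_1 = 3, t_1 = 2, a_2 = 7, b_2 = 3, c_2 = 1, q_2 = 3, t_2 = 3, a_3 = 7, b_3 = 1, c_3 = 2, p_3 = 1, t_3 = 3, a_4 = 7, b_4 = 7, a_5 = 6, b_5 = 7, c_5 = 1, s_5 = 2, a_6 = 2, b_6 = 6, c_6 = 1, t_6 = 3, a_7 = 3, b_7 = 6, c_7 = 1, t_7 = 4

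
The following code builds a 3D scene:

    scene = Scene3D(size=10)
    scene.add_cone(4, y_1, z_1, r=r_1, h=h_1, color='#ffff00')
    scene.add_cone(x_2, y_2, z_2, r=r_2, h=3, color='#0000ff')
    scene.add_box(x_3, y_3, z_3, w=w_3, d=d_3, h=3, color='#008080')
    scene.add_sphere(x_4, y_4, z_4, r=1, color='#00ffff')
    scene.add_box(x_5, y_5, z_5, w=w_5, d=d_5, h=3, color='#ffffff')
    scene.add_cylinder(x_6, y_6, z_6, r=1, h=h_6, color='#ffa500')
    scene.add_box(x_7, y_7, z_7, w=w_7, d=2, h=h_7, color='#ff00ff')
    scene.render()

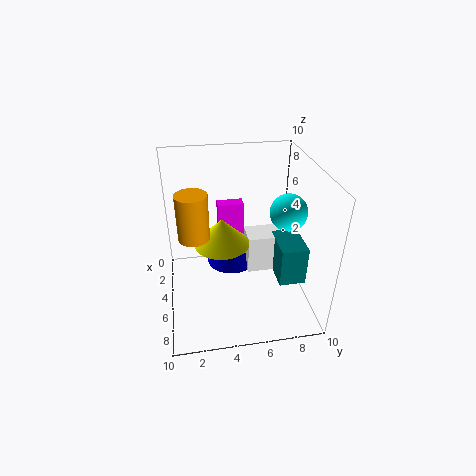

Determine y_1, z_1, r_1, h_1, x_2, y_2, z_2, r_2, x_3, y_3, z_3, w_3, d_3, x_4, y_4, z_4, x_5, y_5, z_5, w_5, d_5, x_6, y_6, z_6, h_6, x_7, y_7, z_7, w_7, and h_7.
y_1 = 4; z_1 = 4; r_1 = 2; h_1 = 2; x_2 = 2; y_2 = 5; z_2 = 1; r_2 = 2; x_3 = 3; y_3 = 8; z_3 = 1; w_3 = 3; d_3 = 2; x_4 = 9; y_4 = 7; z_4 = 9; x_5 = 2; y_5 = 6; z_5 = 1; w_5 = 2; d_5 = 3; x_6 = 6; y_6 = 2; z_6 = 6; h_6 = 3; x_7 = 1; y_7 = 4; z_7 = 2; w_7 = 1; h_7 = 4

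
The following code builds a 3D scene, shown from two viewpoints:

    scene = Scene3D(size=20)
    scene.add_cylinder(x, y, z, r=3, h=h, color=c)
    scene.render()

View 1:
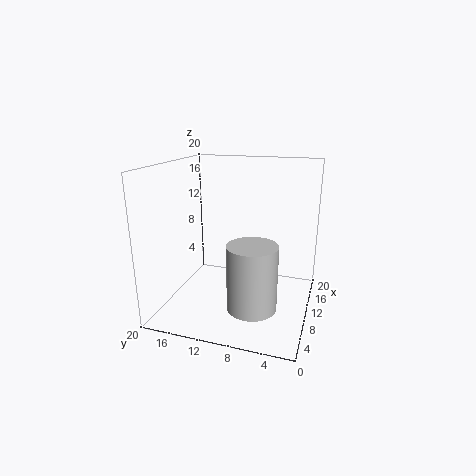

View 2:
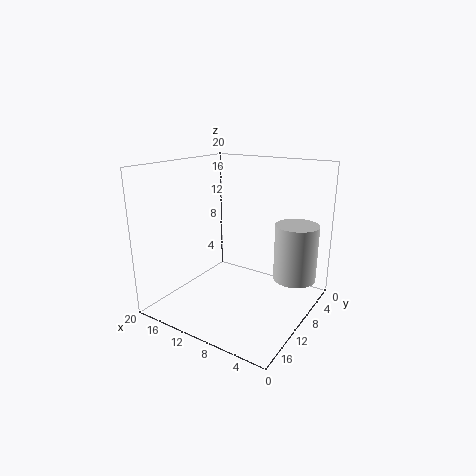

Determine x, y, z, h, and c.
x = 3, y = 6, z = 4, h = 8, c = 'lightgray'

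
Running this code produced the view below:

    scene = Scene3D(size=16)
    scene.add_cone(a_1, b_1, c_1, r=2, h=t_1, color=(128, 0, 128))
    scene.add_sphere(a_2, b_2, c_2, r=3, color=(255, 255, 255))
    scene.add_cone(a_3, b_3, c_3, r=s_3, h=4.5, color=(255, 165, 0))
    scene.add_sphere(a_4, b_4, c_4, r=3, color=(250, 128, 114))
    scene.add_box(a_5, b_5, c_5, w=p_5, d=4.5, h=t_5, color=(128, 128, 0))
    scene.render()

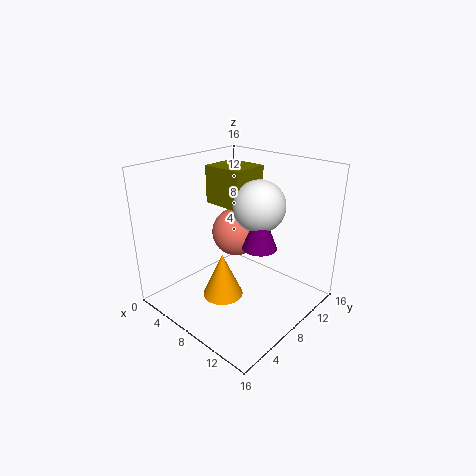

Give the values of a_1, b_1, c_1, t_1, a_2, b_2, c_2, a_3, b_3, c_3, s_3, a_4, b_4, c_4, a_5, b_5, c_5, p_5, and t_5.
a_1 = 9.5, b_1 = 10, c_1 = 6.5, t_1 = 5, a_2 = 8.5, b_2 = 11, c_2 = 11, a_3 = 10, b_3 = 3.5, c_3 = 4, s_3 = 2, a_4 = 4.5, b_4 = 11.5, c_4 = 6.5, a_5 = 2, b_5 = 9, c_5 = 10.5, p_5 = 5, t_5 = 4.5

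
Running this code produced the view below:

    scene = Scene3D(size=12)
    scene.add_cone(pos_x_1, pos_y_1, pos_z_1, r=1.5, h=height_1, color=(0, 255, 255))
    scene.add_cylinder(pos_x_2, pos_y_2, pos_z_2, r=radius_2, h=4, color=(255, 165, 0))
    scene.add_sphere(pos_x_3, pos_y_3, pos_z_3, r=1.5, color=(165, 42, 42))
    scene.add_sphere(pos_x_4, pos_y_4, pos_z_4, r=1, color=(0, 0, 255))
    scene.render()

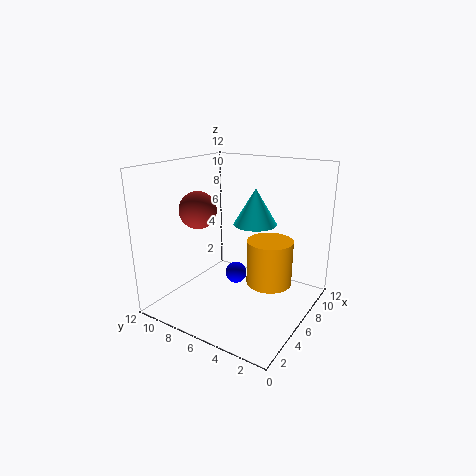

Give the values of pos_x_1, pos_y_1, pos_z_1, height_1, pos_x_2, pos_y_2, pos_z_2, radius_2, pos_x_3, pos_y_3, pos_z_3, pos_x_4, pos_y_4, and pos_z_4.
pos_x_1 = 3.5, pos_y_1 = 3, pos_z_1 = 8.5, height_1 = 2.5, pos_x_2 = 8, pos_y_2 = 4, pos_z_2 = 1.5, radius_2 = 2, pos_x_3 = 4, pos_y_3 = 8.5, pos_z_3 = 8.5, pos_x_4 = 8, pos_y_4 = 7.5, pos_z_4 = 1.5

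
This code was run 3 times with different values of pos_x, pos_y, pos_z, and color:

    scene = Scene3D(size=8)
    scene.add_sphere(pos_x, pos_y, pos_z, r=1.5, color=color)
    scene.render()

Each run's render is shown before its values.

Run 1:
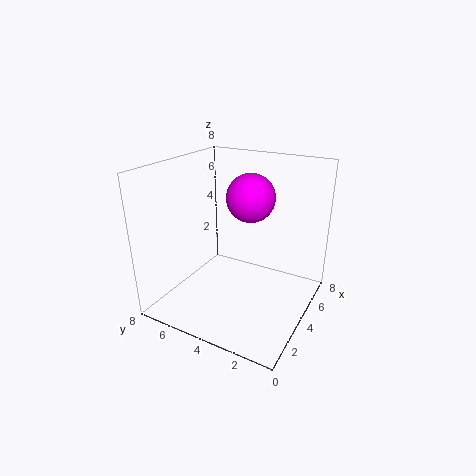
pos_x = 6.5; pos_y = 4.5; pos_z = 5.5; color = 'magenta'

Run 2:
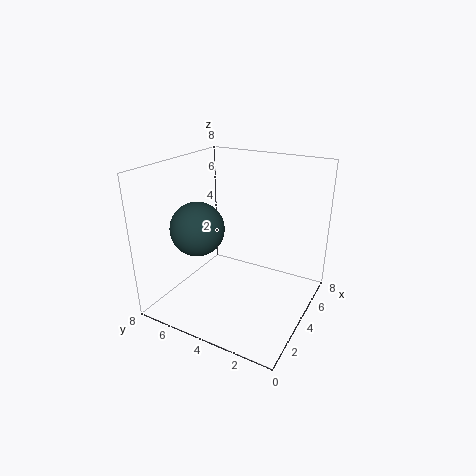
pos_x = 3; pos_y = 6; pos_z = 4.5; color = 'darkslategray'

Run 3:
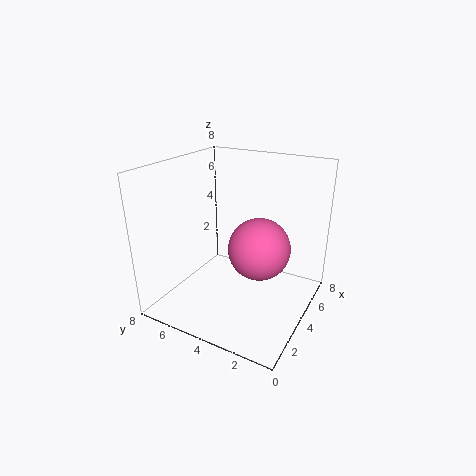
pos_x = 2.5; pos_y = 2; pos_z = 4.5; color = 'hotpink'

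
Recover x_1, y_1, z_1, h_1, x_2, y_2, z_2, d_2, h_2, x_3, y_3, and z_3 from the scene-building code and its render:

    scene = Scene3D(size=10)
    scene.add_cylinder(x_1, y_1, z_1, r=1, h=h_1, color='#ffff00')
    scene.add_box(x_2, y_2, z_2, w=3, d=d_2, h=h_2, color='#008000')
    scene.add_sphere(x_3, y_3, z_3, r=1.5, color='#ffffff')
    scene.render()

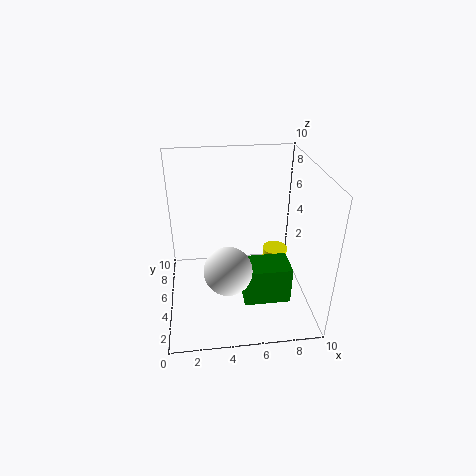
x_1 = 8.5; y_1 = 8; z_1 = 0.5; h_1 = 1.5; x_2 = 5; y_2 = 1.5; z_2 = 2; d_2 = 2; h_2 = 2.5; x_3 = 4; y_3 = 2; z_3 = 4.5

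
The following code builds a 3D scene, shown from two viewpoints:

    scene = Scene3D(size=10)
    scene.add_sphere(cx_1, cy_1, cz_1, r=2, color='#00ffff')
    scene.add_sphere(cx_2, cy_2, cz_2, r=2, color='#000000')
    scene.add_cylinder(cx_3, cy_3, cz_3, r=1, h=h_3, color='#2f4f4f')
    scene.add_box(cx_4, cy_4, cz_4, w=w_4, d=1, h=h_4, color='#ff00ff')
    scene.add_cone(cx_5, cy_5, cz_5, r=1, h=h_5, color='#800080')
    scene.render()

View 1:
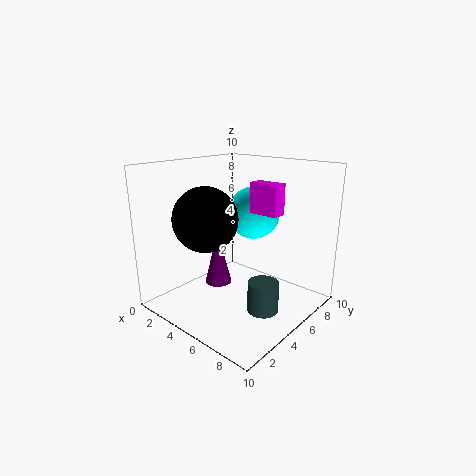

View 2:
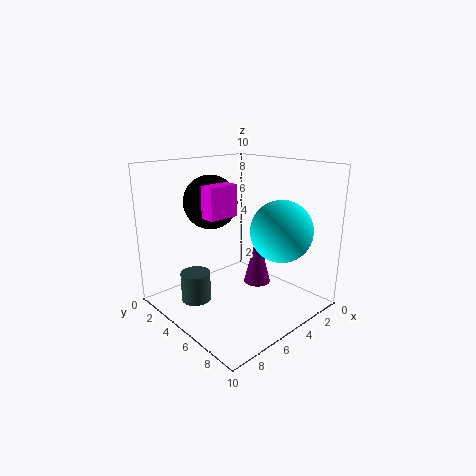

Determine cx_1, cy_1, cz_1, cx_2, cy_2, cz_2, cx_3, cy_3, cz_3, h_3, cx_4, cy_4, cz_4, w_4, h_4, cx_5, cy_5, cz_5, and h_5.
cx_1 = 4, cy_1 = 8, cz_1 = 6, cx_2 = 5, cy_2 = 2, cz_2 = 7, cx_3 = 8, cy_3 = 4, cz_3 = 1, h_3 = 2, cx_4 = 6, cy_4 = 5, cz_4 = 7, w_4 = 2, h_4 = 2, cx_5 = 3, cy_5 = 5, cz_5 = 1, h_5 = 4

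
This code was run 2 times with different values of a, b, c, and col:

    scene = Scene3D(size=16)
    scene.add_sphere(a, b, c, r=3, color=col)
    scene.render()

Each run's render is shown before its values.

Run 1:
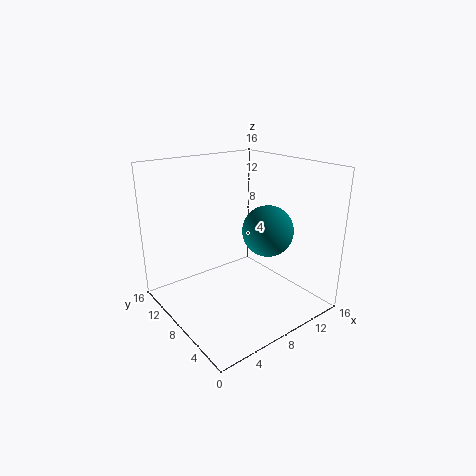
a = 12
b = 7.5
c = 8
col = 'teal'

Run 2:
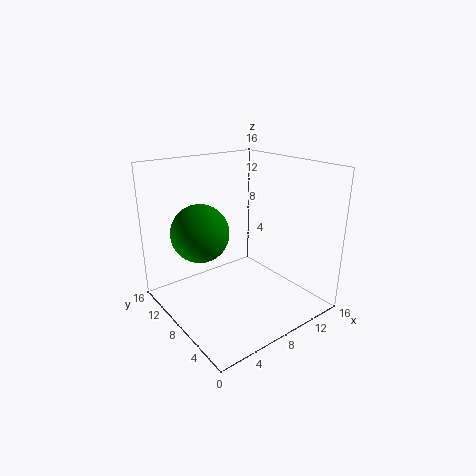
a = 3.5
b = 8.5
c = 9.5
col = 'green'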